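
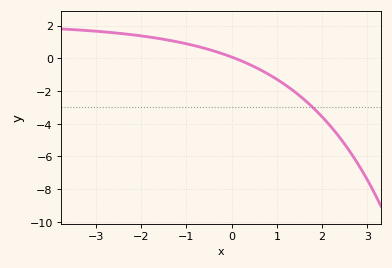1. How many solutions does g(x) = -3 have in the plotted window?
1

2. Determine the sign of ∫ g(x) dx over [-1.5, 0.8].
positive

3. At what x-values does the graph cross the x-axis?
0.1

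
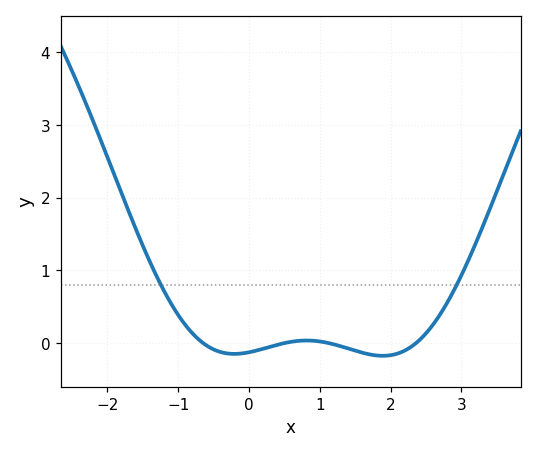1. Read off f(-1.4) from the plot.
1.1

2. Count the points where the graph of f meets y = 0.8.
2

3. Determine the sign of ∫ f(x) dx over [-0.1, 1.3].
negative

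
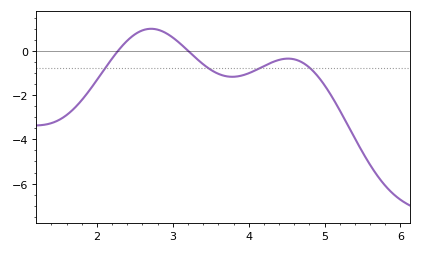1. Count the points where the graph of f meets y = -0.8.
4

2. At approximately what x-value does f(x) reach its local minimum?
3.8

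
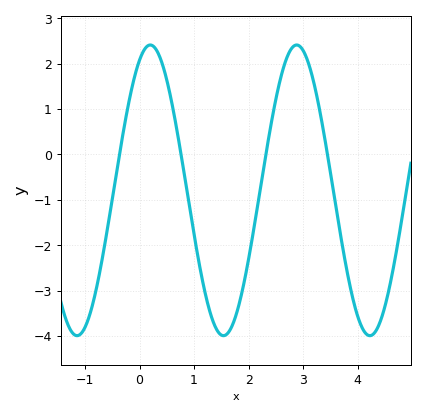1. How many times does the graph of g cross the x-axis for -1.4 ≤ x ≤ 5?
4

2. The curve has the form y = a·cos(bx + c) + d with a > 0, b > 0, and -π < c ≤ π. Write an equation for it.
y = 3.2cos(2.3x - 0.46) - 0.79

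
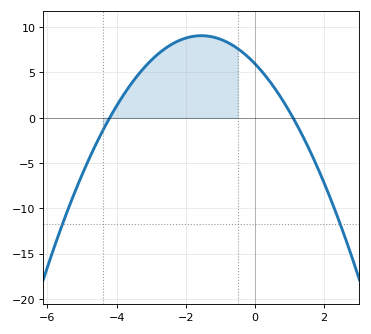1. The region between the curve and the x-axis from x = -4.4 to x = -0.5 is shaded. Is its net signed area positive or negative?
positive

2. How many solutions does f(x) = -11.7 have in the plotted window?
2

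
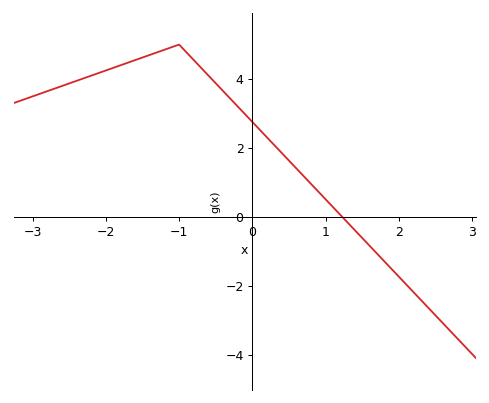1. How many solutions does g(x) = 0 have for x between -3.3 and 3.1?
1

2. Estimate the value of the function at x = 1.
0.508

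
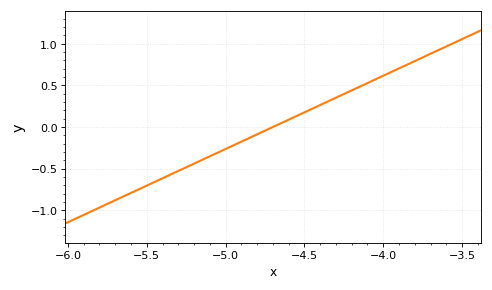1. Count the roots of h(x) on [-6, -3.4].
1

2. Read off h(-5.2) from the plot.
-0.45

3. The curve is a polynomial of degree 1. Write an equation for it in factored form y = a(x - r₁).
y = 0.88(x + 4.7)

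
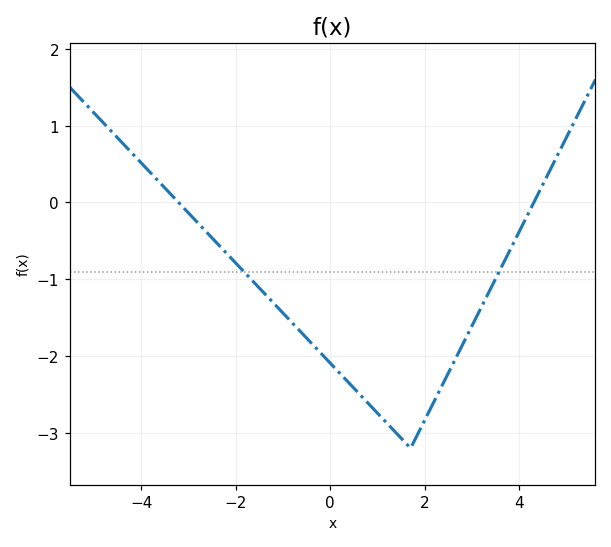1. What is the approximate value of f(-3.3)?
0.1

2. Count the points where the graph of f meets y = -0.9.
2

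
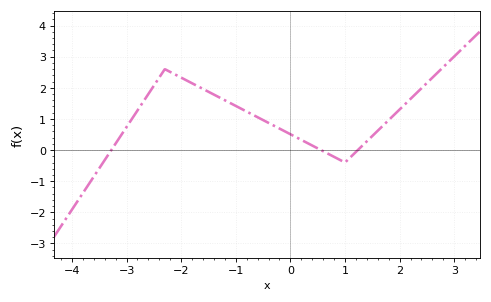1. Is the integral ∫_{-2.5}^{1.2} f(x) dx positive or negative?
positive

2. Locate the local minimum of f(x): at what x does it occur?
1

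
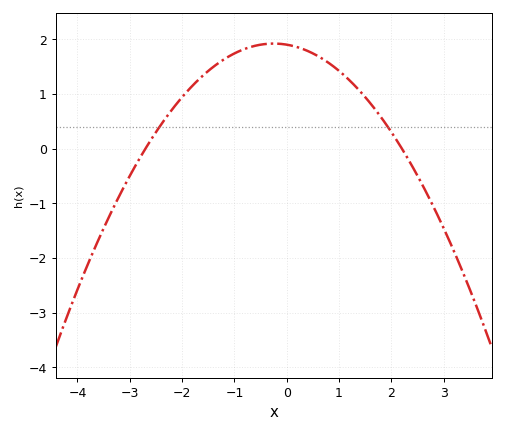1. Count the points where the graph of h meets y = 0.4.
2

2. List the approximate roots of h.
-2.6, 2.2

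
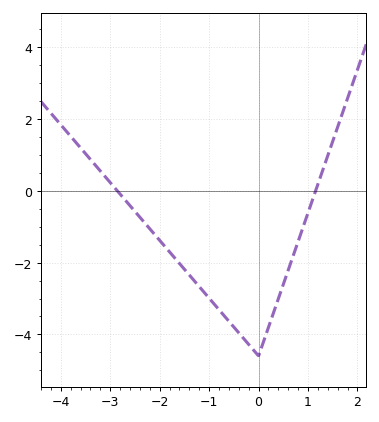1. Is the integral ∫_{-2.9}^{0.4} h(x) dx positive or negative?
negative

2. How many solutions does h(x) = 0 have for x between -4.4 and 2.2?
2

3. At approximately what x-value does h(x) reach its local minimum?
0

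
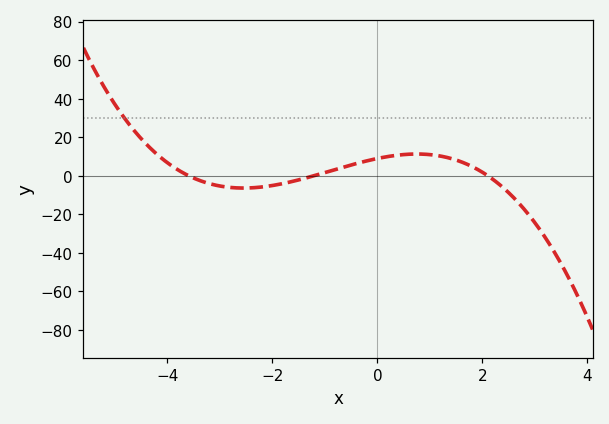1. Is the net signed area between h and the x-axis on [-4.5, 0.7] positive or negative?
positive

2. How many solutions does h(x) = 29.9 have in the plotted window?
1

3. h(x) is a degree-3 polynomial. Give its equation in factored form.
y = -0.98(x + 3.6)(x + 1.2)(x - 2.1)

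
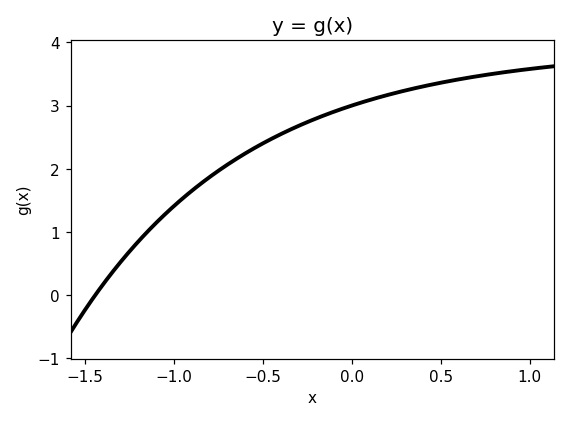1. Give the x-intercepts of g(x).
-1.45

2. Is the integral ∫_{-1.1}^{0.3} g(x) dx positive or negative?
positive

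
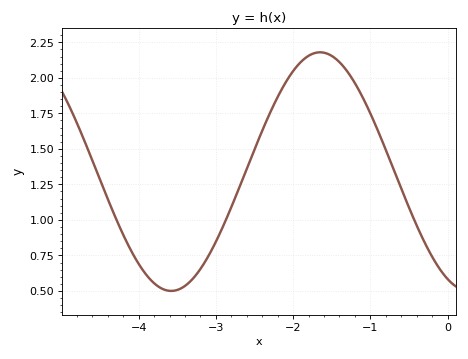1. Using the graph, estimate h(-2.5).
1.5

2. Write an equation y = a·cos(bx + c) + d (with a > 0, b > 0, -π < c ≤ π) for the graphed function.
y = 0.84cos(1.6x + 2.7) + 1.34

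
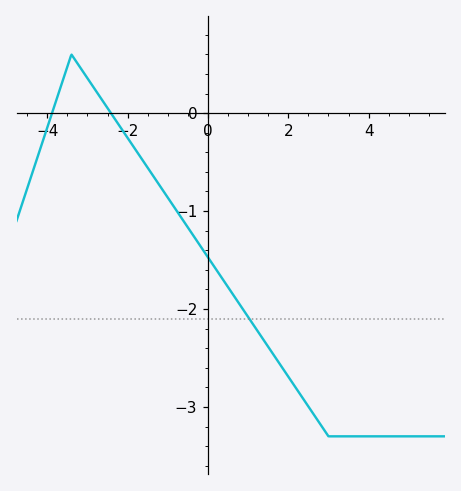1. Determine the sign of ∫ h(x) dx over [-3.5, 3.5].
negative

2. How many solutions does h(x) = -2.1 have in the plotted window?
1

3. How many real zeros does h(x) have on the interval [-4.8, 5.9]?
2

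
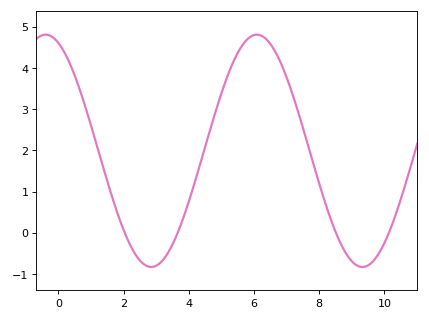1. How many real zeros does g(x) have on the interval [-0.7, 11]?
4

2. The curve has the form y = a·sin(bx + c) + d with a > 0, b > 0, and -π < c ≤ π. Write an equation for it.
y = 2.82sin(0.97x + 1.95) + 1.99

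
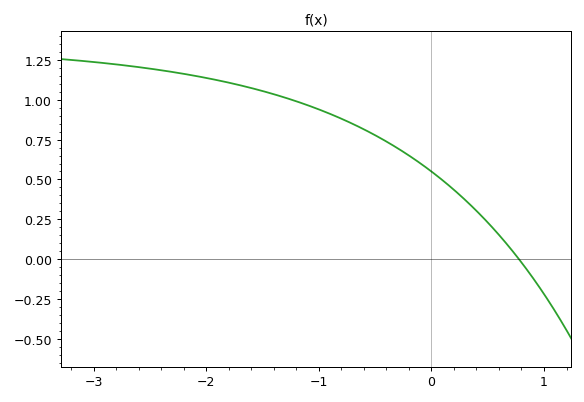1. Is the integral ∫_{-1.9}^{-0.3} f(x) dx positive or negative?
positive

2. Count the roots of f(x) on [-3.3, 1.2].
1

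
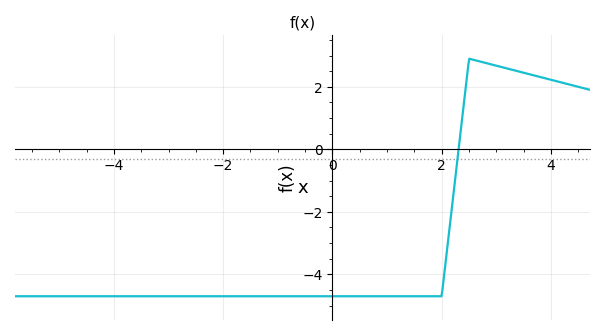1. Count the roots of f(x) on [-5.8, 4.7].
1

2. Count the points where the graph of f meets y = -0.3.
1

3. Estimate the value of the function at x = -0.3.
-4.8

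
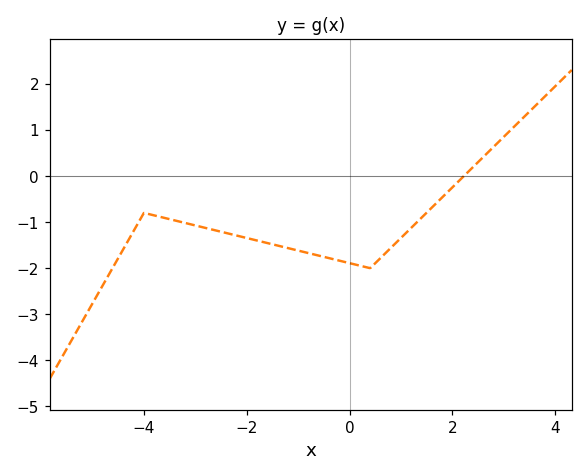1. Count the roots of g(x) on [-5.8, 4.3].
1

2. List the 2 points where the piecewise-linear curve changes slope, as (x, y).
(-4, -0.8); (0.4, -2)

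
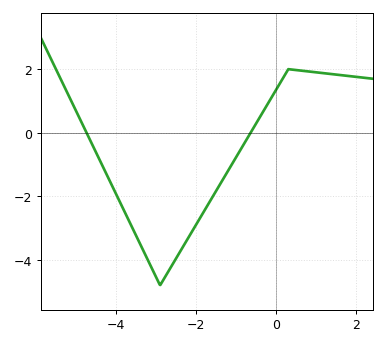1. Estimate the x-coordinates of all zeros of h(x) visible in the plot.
-4.74, -0.641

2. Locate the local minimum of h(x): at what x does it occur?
-2.9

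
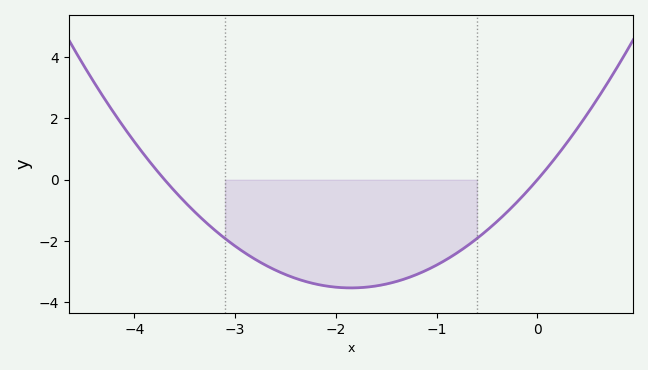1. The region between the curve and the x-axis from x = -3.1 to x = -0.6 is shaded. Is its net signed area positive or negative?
negative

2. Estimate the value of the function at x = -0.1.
-0.371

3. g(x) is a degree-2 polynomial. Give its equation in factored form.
y = 1.03(x + 3.7)(x - 0)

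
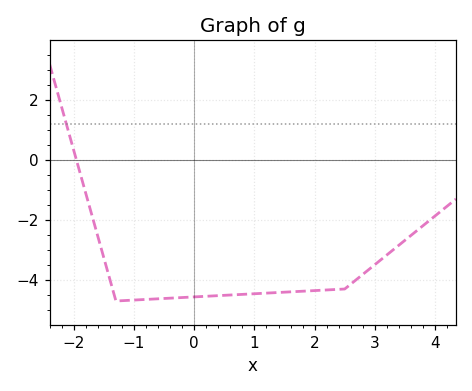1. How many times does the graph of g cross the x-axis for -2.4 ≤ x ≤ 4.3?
1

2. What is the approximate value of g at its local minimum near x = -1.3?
-4.6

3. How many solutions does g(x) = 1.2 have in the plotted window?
1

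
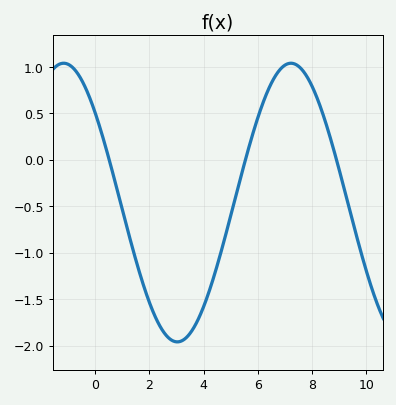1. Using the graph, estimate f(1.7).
-1.28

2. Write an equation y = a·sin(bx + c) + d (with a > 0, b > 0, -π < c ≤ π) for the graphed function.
y = 1.5sin(0.75x + 2.44) - 0.46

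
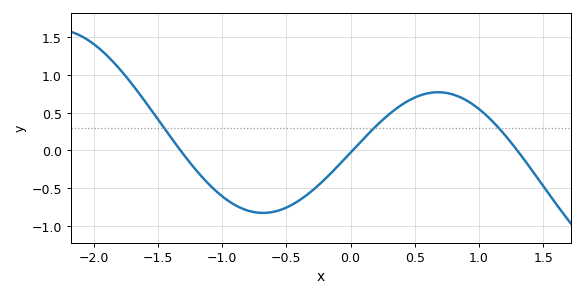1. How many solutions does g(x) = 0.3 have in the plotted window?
3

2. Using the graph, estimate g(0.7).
0.772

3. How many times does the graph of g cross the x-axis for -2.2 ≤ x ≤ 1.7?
3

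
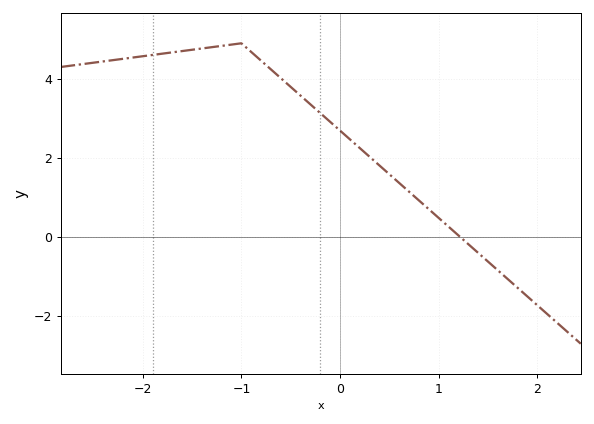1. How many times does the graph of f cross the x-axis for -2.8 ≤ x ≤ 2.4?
1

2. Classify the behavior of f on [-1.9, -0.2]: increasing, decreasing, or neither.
neither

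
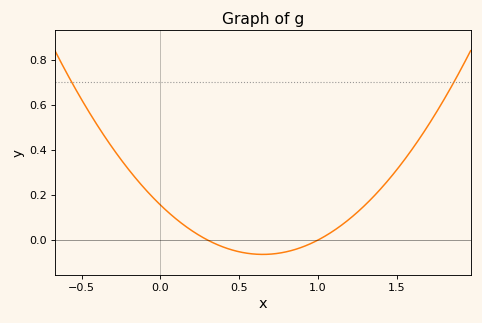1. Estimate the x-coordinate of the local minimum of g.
0.65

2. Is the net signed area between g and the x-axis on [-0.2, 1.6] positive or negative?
positive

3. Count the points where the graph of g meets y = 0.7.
2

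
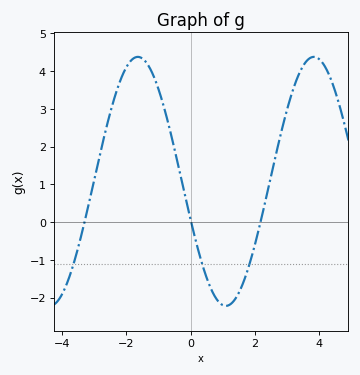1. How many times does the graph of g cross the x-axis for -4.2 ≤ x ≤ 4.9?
3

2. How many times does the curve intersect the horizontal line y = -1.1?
3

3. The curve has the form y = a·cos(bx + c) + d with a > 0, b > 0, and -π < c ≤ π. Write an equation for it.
y = 3.3cos(1.15x + 1.88) + 1.08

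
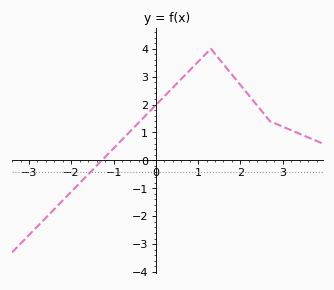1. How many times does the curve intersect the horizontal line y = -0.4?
1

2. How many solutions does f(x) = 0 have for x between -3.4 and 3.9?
1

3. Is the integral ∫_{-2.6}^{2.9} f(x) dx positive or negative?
positive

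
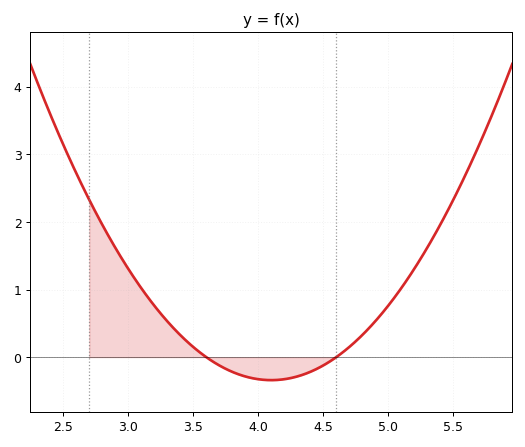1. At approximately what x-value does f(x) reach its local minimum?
4.1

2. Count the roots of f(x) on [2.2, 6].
2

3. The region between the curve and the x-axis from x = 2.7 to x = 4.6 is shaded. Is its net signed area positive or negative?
positive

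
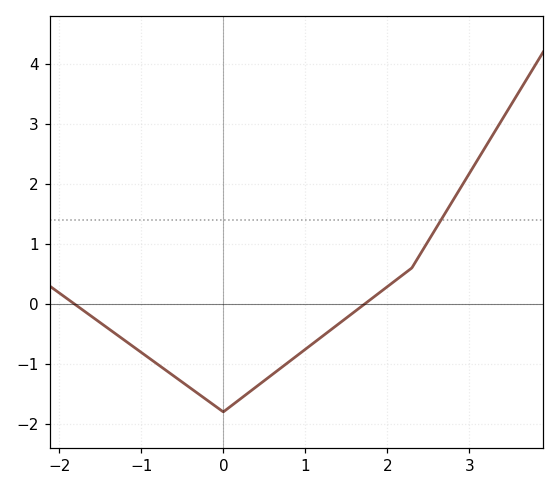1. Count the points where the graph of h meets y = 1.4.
1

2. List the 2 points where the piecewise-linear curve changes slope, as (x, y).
(0, -1.8); (2.3, 0.6)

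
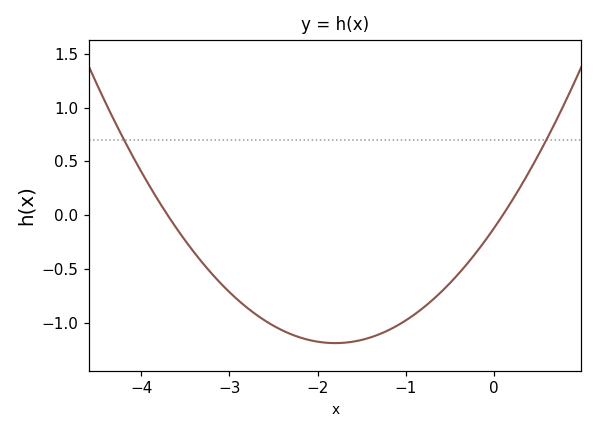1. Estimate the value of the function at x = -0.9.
-0.9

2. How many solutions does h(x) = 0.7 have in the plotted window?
2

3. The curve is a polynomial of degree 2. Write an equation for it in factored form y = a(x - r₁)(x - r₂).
y = 0.33(x + 3.7)(x - 0.1)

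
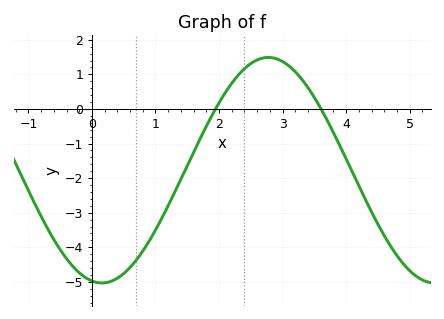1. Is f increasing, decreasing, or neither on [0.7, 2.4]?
increasing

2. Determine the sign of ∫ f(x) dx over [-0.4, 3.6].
negative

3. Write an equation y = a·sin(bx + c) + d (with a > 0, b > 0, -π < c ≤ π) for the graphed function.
y = 3.26sin(1.2x - 1.76) - 1.77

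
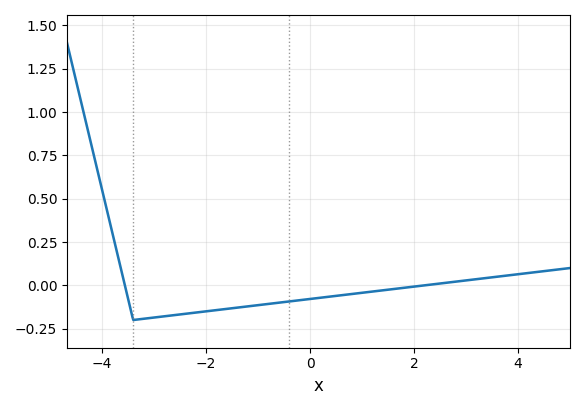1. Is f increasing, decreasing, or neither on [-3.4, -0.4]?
increasing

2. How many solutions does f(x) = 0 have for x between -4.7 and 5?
2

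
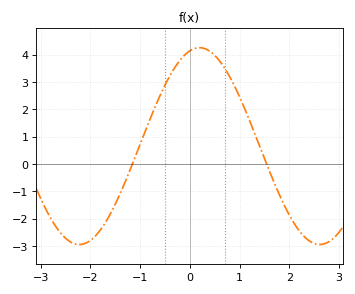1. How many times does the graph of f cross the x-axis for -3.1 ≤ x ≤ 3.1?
2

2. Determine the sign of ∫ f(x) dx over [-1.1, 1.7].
positive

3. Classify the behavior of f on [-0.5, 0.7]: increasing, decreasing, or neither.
neither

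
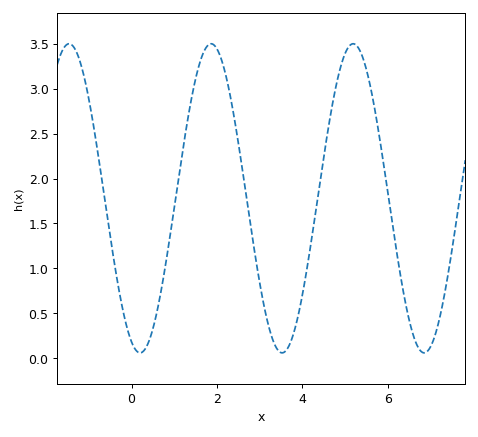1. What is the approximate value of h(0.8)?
1.05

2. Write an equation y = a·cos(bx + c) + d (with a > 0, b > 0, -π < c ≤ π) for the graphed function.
y = 1.72cos(1.89x + 2.76) + 1.78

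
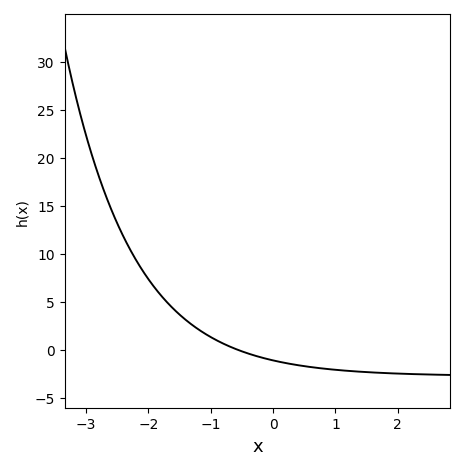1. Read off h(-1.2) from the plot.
2.13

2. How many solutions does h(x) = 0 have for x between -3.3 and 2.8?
1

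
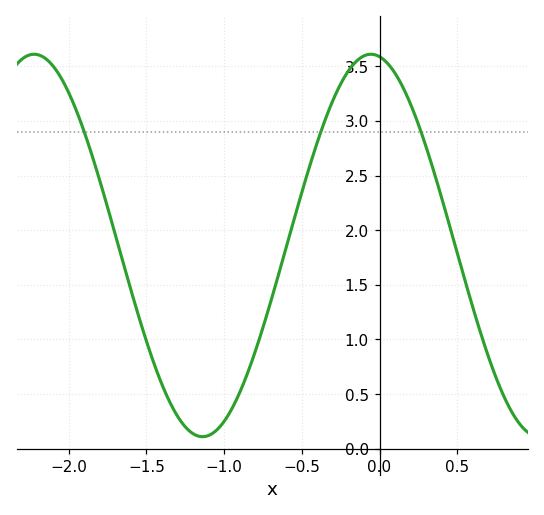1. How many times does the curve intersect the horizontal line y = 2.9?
3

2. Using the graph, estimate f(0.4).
2.29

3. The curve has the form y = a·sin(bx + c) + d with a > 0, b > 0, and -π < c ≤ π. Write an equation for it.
y = 1.75sin(2.9x + 1.73) + 1.86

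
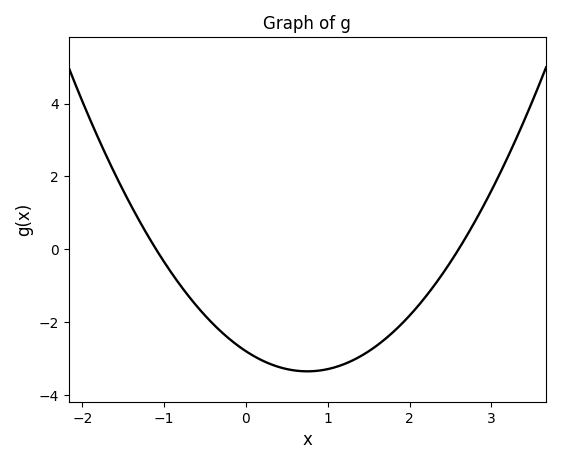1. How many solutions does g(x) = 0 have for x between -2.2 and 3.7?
2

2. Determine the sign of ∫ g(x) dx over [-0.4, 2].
negative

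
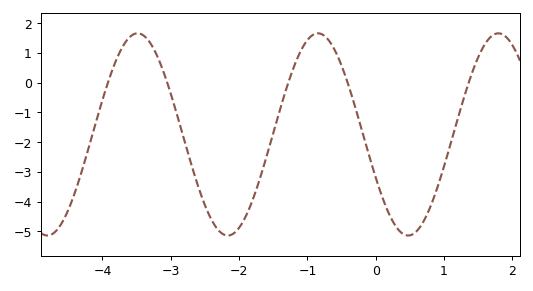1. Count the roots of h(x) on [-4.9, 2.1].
5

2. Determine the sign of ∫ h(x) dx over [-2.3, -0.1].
negative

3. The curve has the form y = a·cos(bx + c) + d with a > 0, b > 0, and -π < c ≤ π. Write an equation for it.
y = 3.4cos(2.38x + 2.01) - 1.74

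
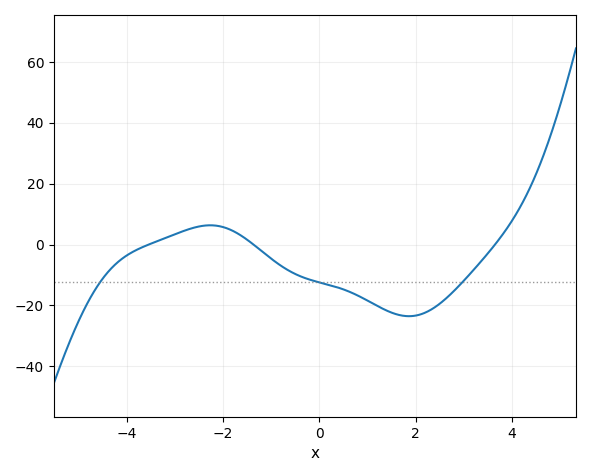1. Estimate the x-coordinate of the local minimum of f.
1.8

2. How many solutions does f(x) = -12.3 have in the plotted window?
3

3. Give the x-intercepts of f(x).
-3.6, -1.4, 3.6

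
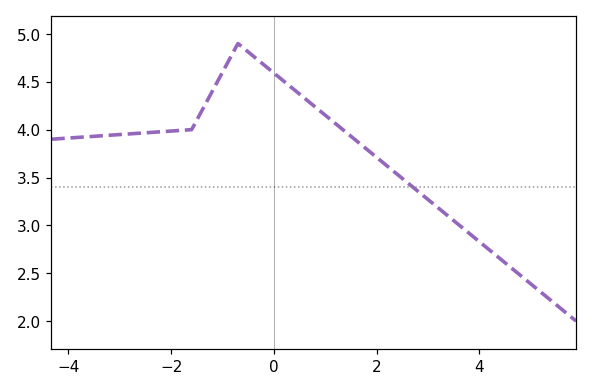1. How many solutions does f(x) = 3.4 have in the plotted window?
1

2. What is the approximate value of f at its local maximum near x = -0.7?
4.9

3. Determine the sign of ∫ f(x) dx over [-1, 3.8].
positive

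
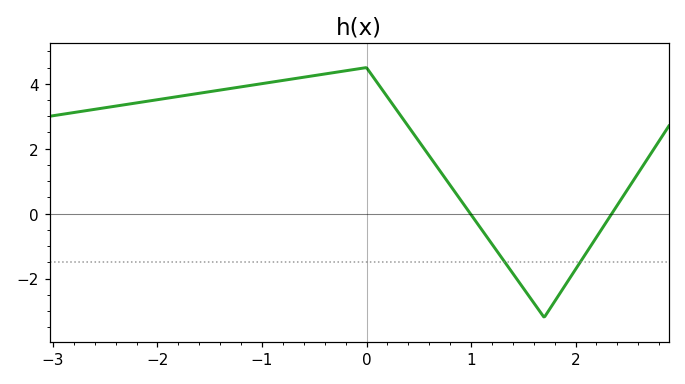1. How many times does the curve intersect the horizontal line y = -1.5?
2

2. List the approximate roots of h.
0.994, 2.35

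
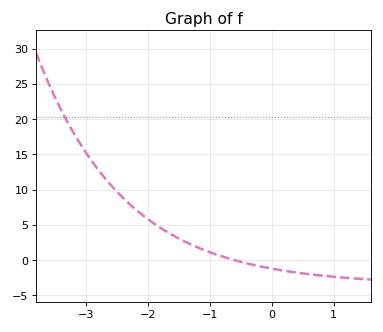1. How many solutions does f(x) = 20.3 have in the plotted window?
1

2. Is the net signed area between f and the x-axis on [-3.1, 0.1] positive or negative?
positive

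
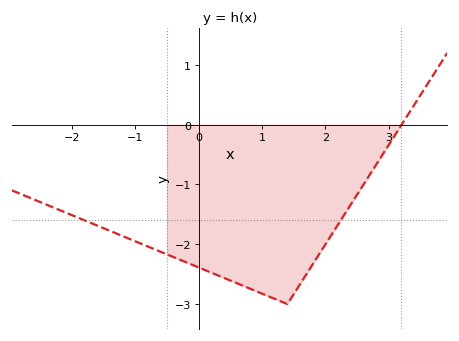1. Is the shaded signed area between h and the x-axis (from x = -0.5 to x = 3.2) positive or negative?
negative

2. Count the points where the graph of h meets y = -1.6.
2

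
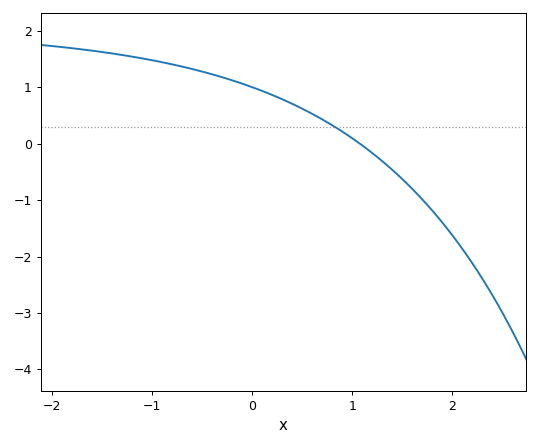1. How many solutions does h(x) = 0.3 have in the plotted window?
1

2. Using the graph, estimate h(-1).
1.48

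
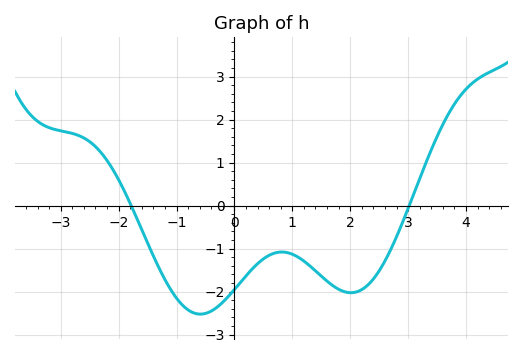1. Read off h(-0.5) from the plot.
-2.51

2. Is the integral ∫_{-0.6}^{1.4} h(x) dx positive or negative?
negative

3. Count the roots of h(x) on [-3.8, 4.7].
2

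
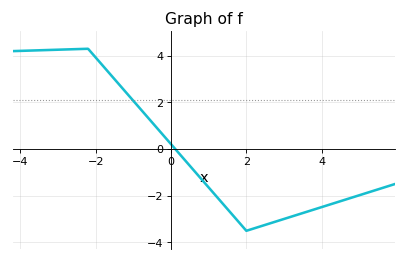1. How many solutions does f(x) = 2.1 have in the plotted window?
1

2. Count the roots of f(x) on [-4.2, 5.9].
1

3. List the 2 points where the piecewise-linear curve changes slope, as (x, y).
(-2.2, 4.3); (2, -3.5)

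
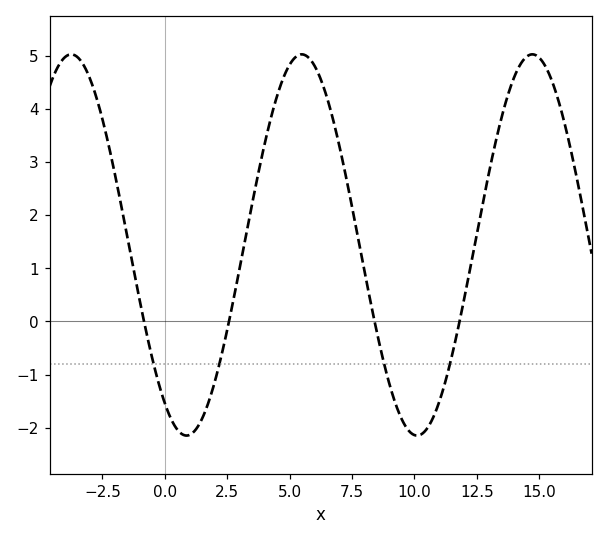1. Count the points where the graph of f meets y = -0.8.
4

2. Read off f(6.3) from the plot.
4.5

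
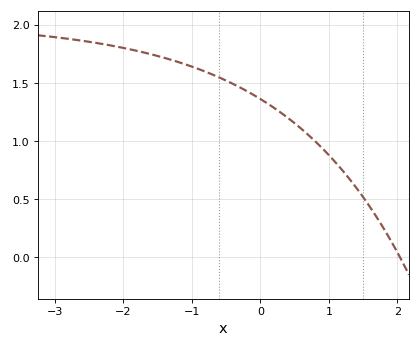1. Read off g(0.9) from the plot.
0.937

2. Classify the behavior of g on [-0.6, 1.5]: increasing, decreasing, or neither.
decreasing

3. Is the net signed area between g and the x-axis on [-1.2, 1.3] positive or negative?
positive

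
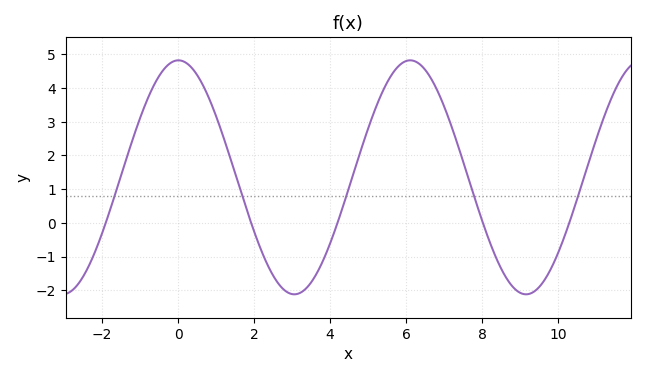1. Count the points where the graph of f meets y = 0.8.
5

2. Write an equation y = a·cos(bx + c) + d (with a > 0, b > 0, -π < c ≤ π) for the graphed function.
y = 3.47cos(1x - 0.01) + 1.35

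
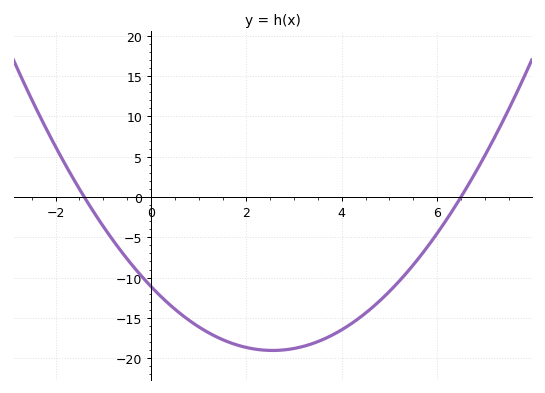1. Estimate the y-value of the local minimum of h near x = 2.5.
-19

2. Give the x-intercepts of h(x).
-1.4, 6.4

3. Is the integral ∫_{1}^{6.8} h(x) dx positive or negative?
negative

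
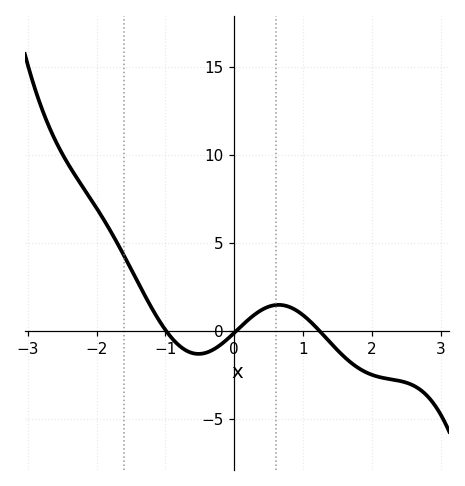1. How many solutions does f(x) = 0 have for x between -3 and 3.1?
3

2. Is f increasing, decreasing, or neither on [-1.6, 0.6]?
neither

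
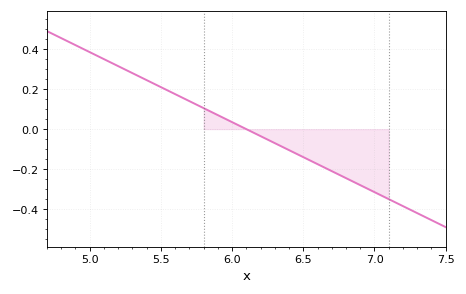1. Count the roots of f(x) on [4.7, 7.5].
1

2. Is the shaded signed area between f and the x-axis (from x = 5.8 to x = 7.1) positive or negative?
negative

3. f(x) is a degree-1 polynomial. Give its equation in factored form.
y = -0.35(x - 6.1)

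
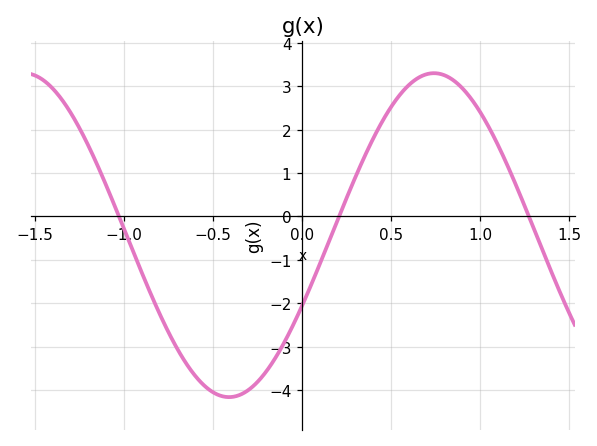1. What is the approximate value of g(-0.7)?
-3.1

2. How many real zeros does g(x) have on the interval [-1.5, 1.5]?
3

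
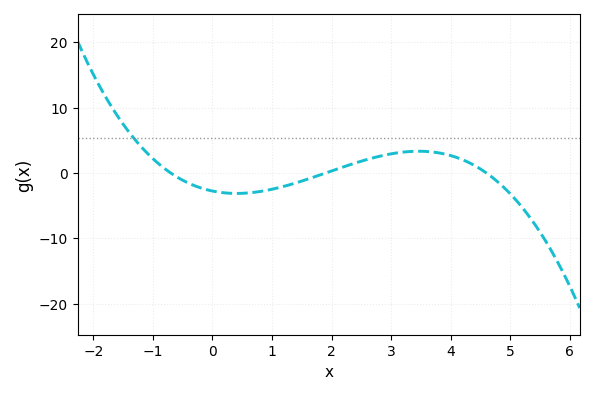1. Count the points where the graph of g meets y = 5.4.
1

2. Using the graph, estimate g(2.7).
2.33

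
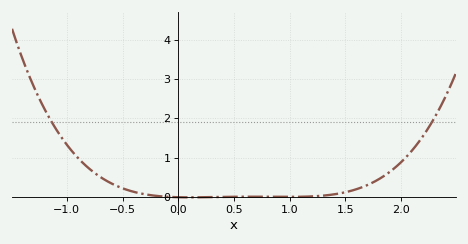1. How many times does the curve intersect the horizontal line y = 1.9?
2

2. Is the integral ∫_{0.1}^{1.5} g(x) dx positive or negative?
positive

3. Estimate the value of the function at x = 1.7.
0.3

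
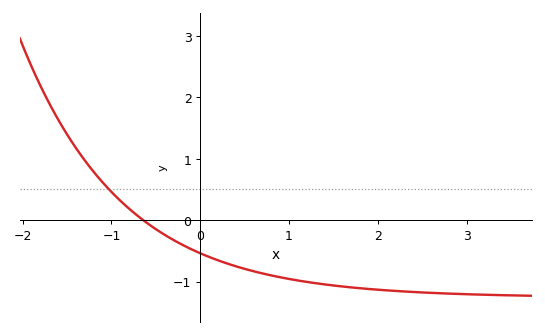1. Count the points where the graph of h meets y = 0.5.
1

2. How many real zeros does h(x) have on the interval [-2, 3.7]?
1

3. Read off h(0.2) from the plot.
-0.7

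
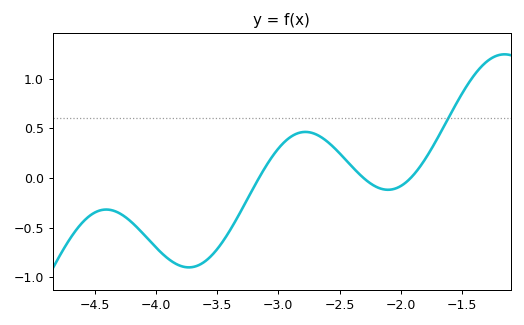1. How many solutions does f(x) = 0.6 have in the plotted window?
1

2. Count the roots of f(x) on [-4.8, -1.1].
3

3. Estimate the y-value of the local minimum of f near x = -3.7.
-0.9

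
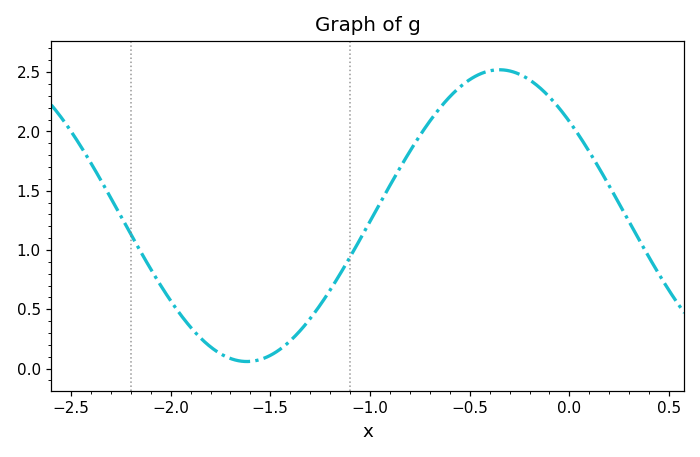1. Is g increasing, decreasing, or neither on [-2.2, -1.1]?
neither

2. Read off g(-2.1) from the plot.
0.85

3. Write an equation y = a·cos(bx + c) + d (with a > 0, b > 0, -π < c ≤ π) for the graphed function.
y = 1.23cos(2.5x + 0.87) + 1.29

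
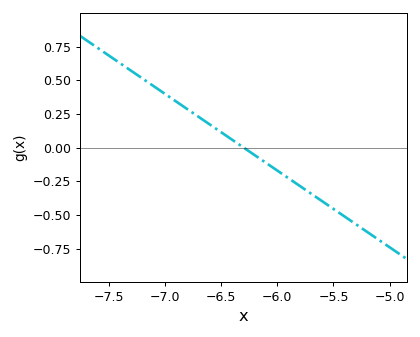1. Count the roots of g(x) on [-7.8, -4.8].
1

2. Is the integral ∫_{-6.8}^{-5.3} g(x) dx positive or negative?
negative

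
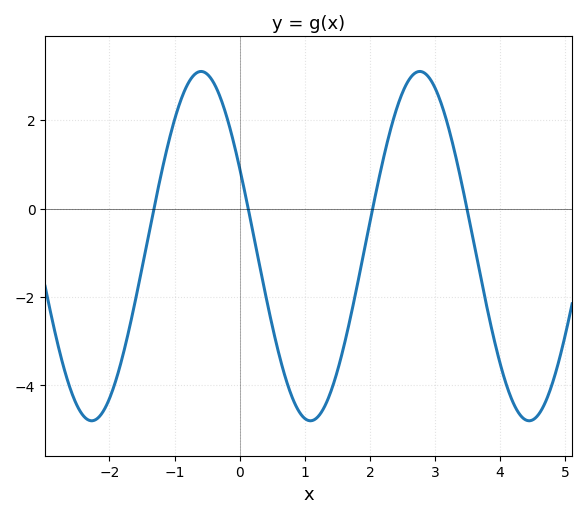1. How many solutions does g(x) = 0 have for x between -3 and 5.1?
4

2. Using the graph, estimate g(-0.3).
2.52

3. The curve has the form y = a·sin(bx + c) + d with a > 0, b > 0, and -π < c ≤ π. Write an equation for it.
y = 3.95sin(1.87x + 2.68) - 0.85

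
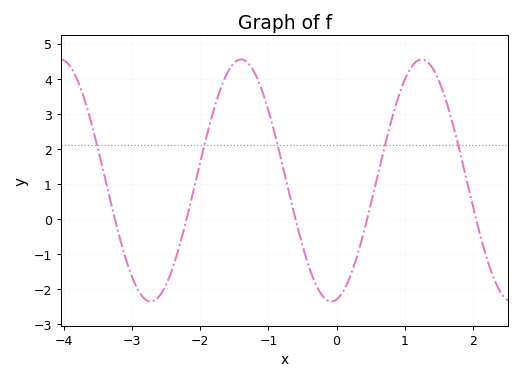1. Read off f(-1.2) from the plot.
4.2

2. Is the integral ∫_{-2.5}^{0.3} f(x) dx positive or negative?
positive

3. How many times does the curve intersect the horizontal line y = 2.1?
5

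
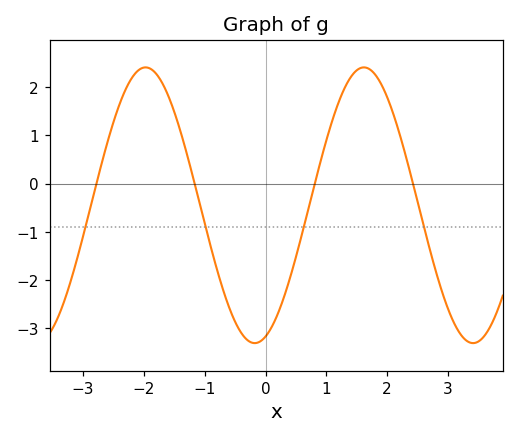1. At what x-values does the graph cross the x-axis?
-2.8, -1.2, 0.8, 2.4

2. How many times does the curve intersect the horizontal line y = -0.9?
4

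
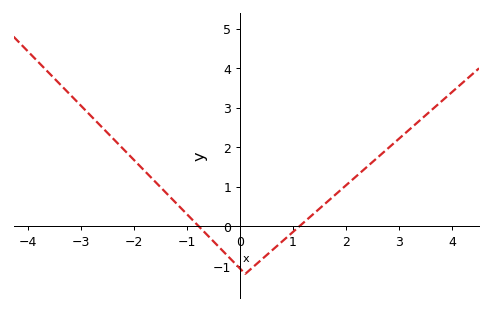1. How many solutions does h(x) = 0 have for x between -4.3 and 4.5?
2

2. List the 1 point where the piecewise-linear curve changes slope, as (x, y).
(0.1, -1.2)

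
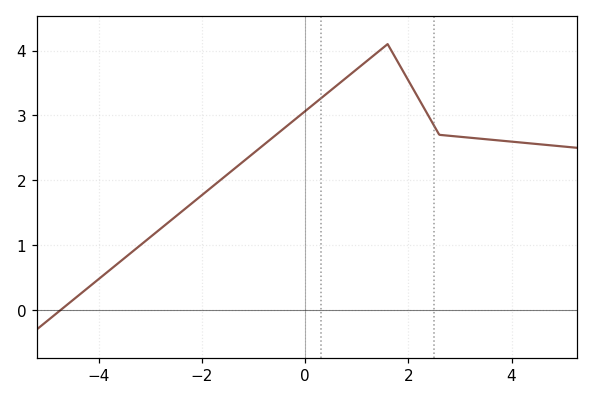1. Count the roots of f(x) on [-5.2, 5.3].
1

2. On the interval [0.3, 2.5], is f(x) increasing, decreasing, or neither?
neither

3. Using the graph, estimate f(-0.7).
2.6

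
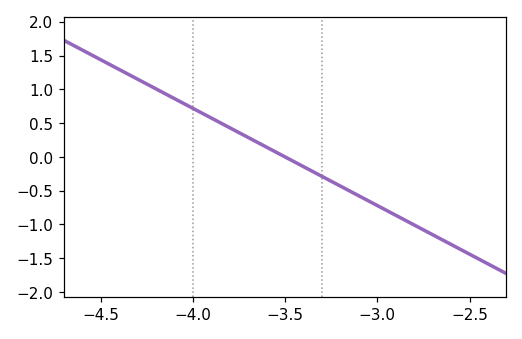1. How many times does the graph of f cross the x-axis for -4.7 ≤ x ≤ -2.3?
1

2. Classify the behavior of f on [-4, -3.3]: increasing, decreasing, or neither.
decreasing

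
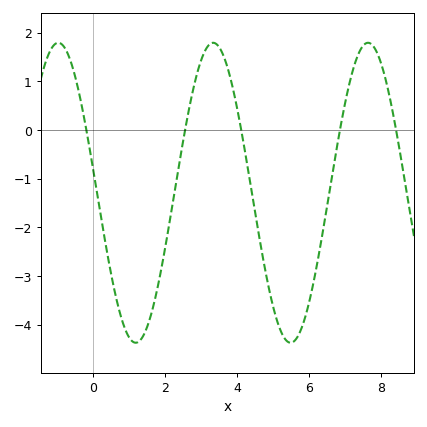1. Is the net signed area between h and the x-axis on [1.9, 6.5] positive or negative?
negative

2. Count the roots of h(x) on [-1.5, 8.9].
5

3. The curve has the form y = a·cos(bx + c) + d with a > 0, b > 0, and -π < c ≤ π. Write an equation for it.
y = 3.08cos(1.46x + 1.41) - 1.29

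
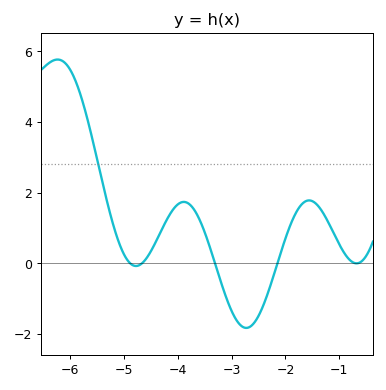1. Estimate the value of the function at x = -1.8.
1.4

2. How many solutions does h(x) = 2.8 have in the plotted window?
1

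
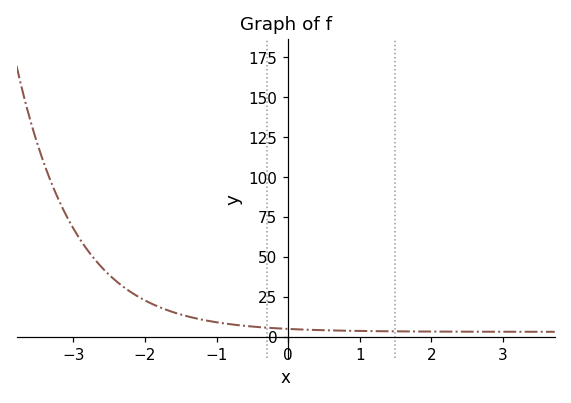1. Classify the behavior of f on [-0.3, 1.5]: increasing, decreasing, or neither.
decreasing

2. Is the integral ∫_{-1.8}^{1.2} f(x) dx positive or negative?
positive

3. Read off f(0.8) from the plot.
4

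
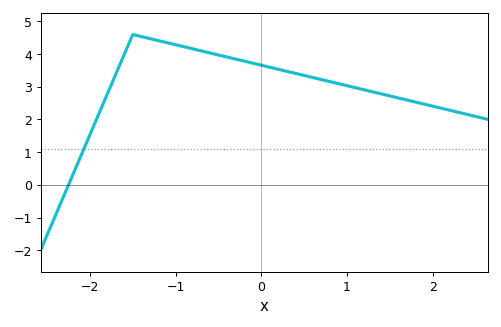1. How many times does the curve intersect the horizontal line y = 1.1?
1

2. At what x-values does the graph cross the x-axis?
-2.2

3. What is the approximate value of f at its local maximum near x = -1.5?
4.6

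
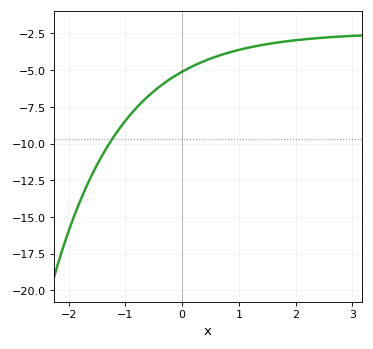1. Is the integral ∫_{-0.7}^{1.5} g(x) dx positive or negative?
negative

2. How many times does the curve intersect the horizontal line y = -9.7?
1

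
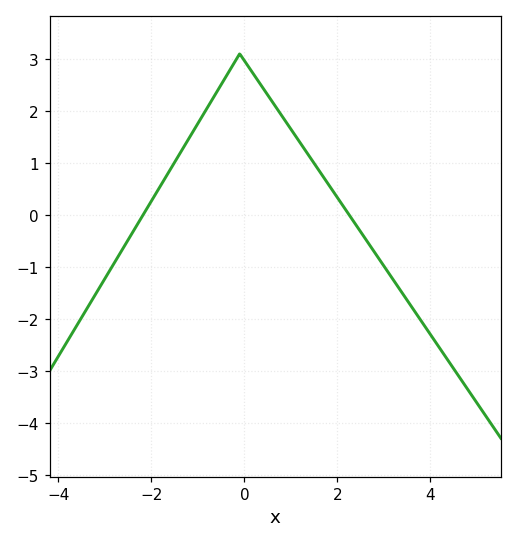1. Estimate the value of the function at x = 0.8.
1.9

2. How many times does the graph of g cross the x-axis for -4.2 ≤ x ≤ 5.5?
2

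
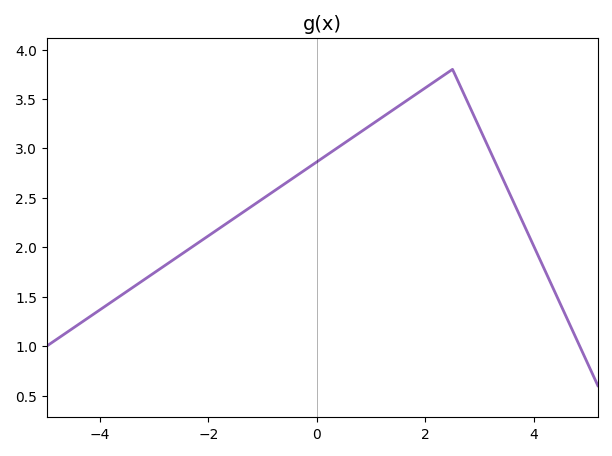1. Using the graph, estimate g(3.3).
2.85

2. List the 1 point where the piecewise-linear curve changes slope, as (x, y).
(2.5, 3.8)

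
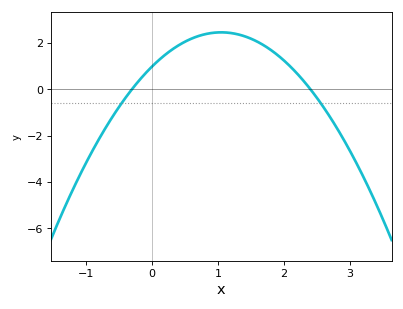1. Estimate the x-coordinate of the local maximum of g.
1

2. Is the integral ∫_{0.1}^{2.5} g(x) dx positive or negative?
positive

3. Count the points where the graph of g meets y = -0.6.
2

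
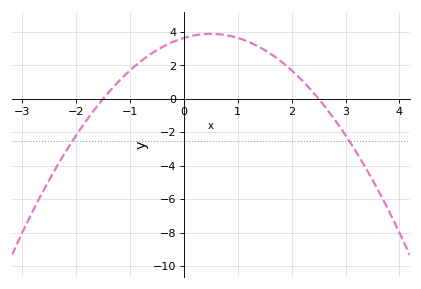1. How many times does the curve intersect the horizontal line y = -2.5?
2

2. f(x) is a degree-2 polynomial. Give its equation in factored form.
y = -0.97(x + 1.5)(x - 2.5)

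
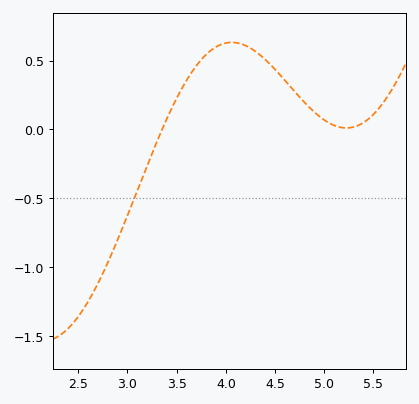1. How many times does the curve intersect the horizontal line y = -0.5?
1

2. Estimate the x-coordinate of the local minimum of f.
5.22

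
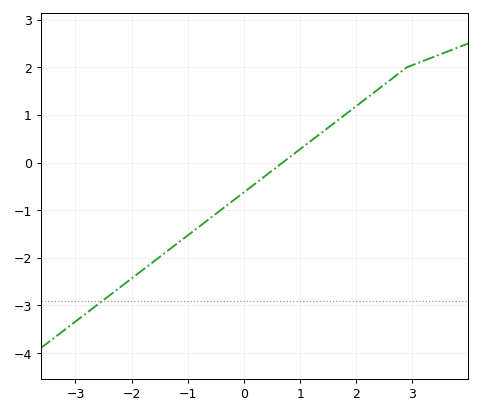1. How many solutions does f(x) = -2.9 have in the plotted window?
1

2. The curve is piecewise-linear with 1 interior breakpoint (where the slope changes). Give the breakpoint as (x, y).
(2.9, 2)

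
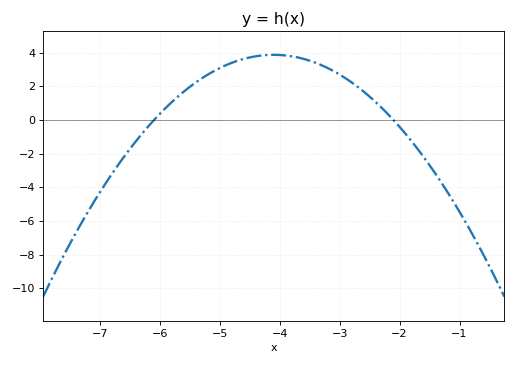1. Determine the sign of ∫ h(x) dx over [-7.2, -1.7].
positive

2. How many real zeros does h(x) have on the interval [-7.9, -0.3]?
2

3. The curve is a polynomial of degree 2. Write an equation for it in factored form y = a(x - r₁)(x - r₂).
y = -0.97(x + 6.1)(x + 2.1)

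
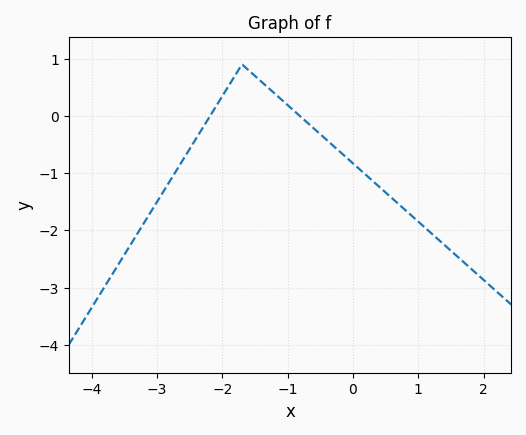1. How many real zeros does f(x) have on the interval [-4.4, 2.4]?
2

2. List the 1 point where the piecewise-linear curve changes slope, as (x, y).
(-1.7, 0.9)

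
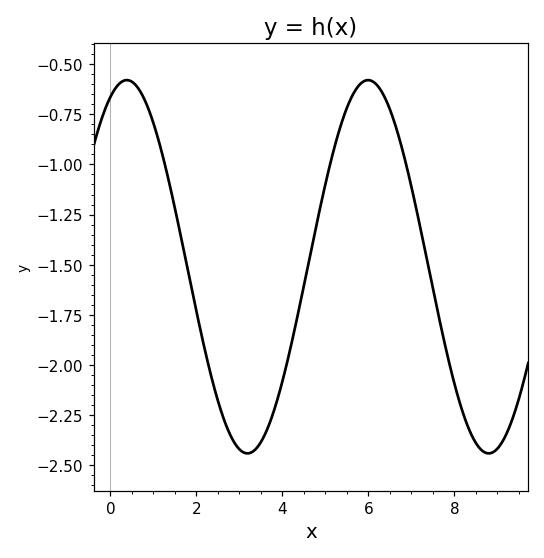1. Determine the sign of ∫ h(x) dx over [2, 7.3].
negative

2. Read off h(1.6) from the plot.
-1.3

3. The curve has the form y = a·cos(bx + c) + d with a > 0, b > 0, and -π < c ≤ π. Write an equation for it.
y = 0.93cos(1.1x - 0.43) - 1.51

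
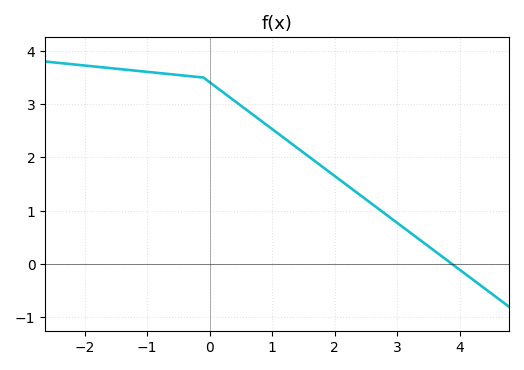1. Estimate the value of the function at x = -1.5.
3.7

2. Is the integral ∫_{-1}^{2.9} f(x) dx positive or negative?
positive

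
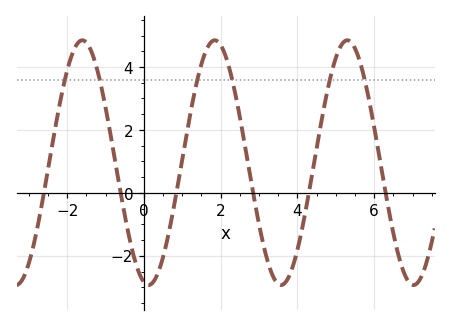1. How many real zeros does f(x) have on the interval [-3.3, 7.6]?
6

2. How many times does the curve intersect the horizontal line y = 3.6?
6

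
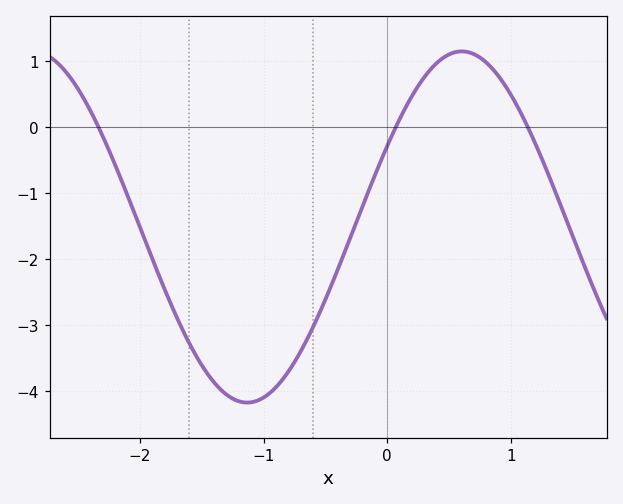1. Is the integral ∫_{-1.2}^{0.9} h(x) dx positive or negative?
negative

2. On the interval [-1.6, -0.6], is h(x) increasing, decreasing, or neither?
neither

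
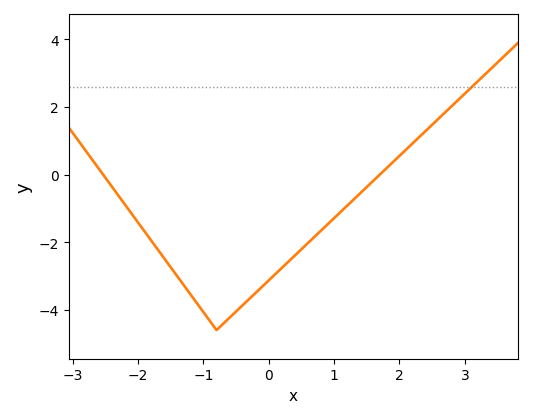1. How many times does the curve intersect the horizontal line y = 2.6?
1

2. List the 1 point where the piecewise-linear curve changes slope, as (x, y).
(-0.8, -4.6)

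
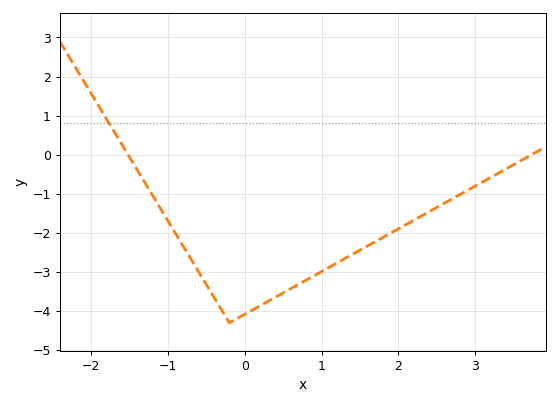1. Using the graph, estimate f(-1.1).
-1.36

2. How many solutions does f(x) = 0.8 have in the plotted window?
1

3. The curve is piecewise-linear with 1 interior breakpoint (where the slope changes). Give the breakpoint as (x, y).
(-0.2, -4.3)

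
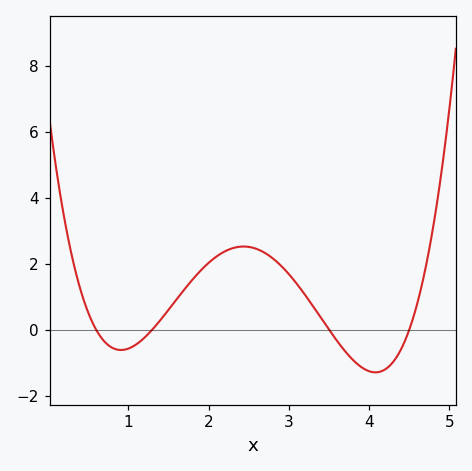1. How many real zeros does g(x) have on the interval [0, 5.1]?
4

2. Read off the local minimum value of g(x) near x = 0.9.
-0.618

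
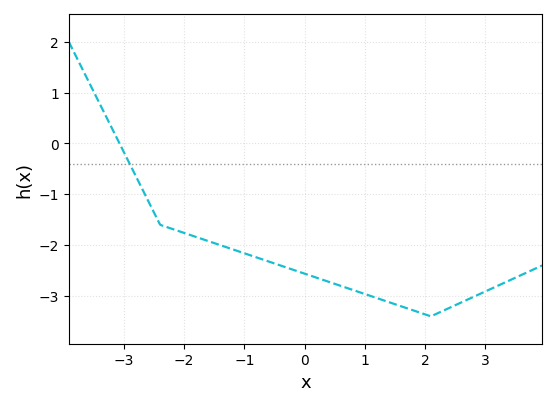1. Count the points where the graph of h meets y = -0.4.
1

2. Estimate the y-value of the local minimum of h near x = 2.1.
-3.4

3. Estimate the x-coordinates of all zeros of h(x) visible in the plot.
-3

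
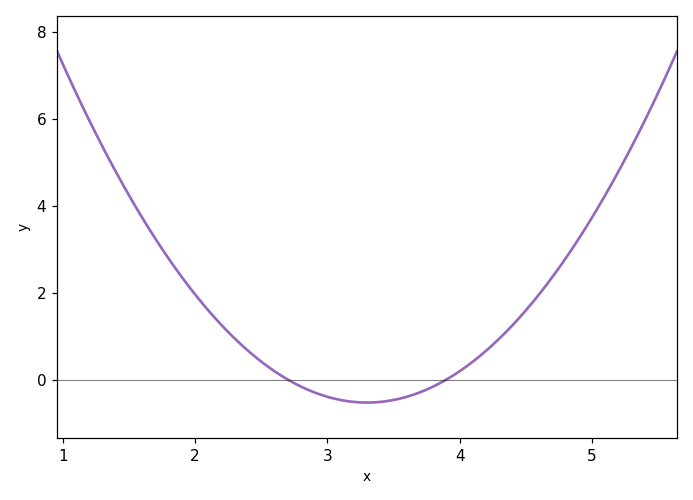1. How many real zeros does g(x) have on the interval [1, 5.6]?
2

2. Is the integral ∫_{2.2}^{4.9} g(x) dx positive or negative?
positive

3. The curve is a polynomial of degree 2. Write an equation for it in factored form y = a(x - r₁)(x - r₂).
y = 1.47(x - 2.7)(x - 3.9)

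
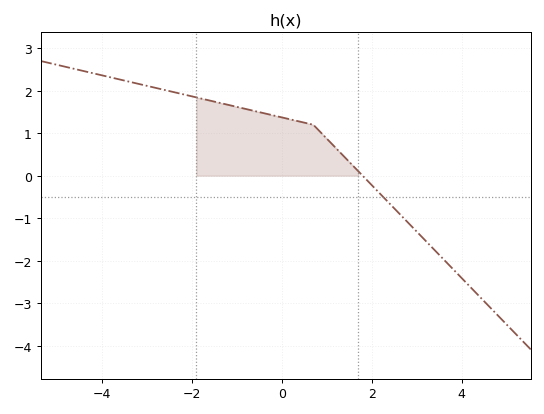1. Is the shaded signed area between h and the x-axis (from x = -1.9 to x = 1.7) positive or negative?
positive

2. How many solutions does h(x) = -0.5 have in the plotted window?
1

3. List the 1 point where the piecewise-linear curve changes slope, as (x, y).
(0.7, 1.2)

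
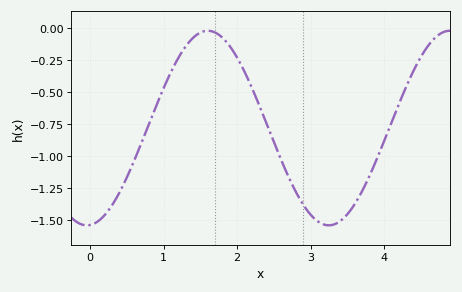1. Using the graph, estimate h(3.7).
-1.27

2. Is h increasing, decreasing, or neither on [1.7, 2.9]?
decreasing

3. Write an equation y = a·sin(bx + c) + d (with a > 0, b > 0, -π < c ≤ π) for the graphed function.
y = 0.76sin(1.91x - 1.49) - 0.78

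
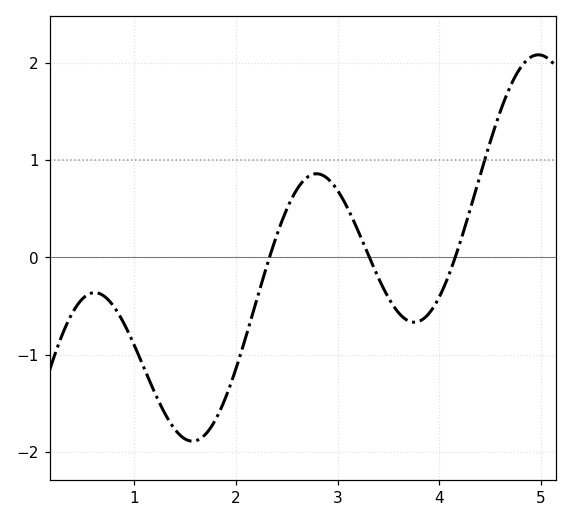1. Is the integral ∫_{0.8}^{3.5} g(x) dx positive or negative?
negative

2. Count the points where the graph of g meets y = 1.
1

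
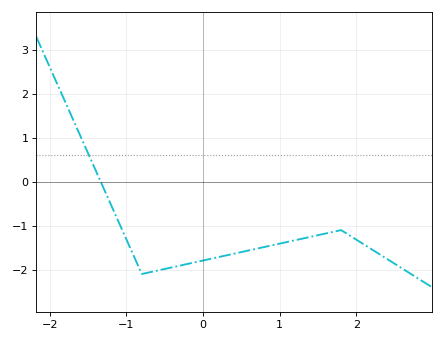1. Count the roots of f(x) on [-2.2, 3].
1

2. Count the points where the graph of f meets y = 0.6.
1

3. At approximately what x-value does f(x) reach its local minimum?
-0.8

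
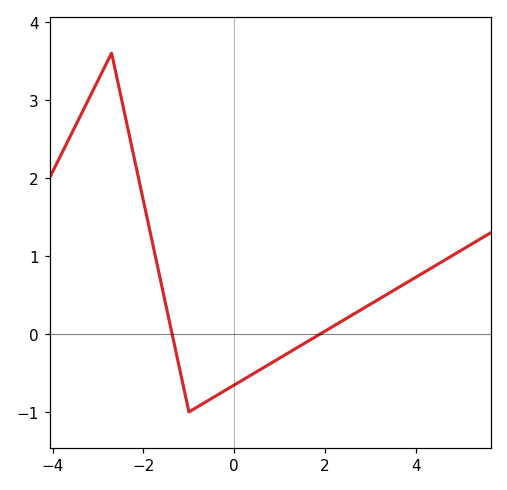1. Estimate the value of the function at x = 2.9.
0.348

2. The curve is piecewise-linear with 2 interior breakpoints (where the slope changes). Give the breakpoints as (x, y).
(-2.7, 3.6); (-1, -1)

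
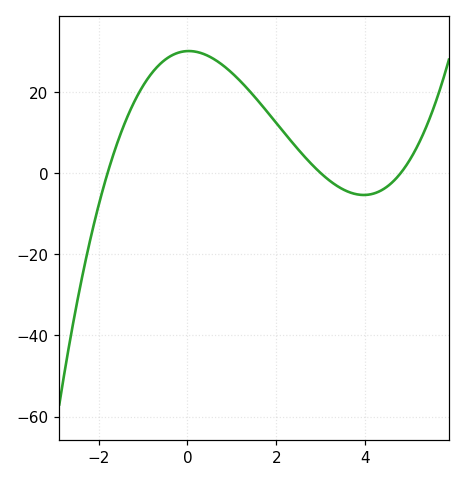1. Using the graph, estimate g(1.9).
14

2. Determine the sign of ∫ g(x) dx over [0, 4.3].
positive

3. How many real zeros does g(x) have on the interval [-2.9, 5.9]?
3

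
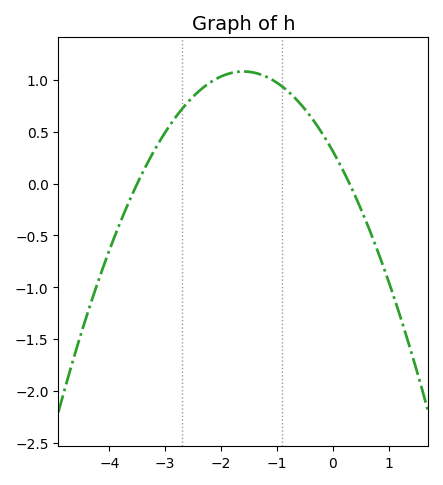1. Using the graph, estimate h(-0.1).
0.408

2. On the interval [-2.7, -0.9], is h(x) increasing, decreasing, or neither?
neither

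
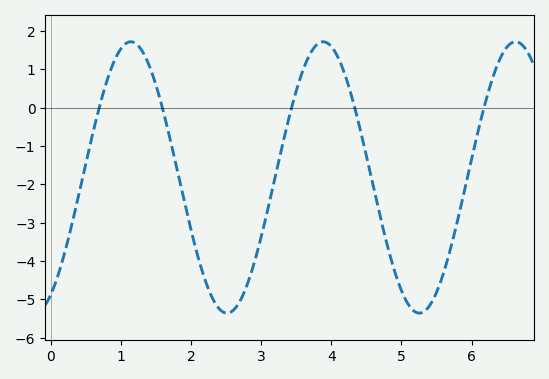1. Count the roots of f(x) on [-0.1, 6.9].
5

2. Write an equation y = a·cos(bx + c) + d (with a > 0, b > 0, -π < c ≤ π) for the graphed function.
y = 3.54cos(2.29x - 2.61) - 1.82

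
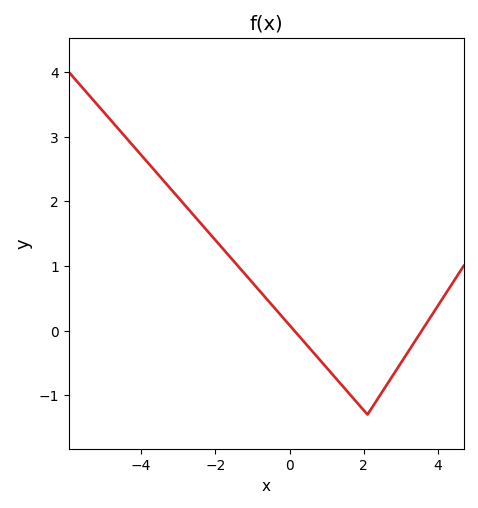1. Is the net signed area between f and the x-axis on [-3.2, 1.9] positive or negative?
positive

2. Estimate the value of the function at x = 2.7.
-0.767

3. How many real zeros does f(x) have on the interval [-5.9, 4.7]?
2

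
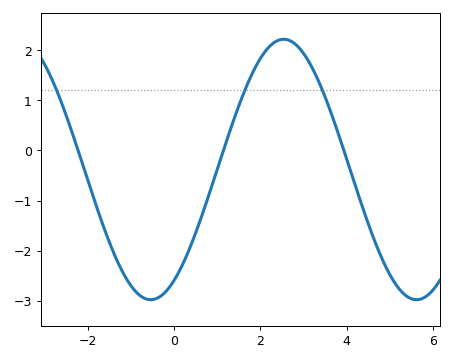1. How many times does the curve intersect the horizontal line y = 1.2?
3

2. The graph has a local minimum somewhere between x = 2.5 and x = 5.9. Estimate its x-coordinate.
5.62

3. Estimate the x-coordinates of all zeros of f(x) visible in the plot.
-2.22, 1.14, 3.94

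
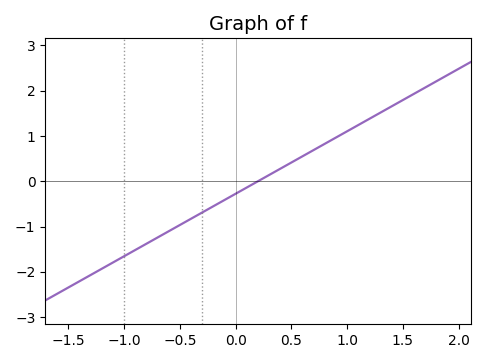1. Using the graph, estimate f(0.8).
0.828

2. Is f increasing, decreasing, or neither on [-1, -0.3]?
increasing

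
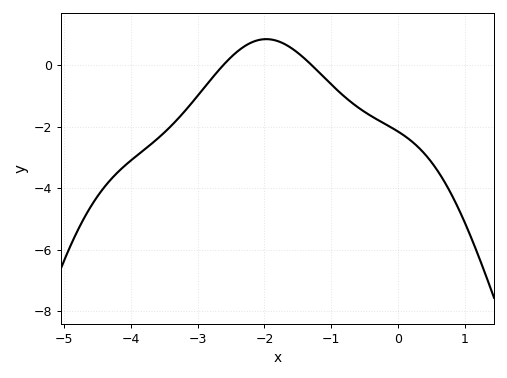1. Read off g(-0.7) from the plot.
-1.2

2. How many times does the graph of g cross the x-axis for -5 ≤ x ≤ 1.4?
2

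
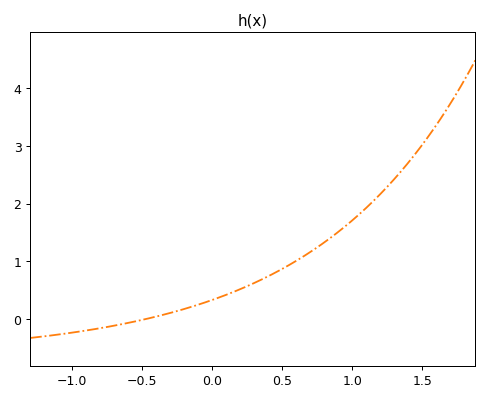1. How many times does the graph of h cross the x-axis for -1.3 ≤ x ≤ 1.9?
1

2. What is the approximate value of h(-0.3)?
0.1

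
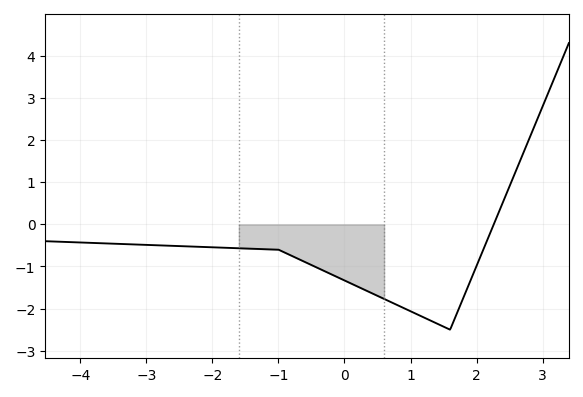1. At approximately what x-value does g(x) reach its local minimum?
1.6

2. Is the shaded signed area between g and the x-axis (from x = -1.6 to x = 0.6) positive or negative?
negative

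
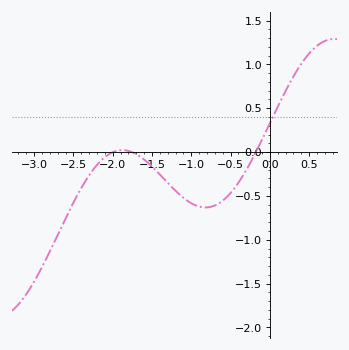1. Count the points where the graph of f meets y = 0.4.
1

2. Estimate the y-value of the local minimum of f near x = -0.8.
-0.632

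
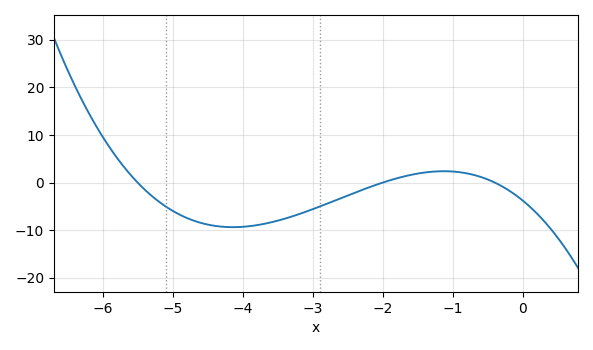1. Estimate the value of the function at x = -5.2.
-4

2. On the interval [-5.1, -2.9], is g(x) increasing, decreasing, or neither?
neither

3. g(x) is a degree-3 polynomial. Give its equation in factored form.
y = -0.86(x + 5.5)(x + 2)(x + 0.4)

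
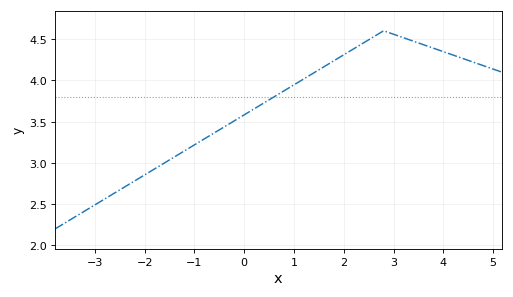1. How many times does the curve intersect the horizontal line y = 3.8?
1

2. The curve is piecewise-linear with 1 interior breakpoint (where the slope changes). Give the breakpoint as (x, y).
(2.8, 4.6)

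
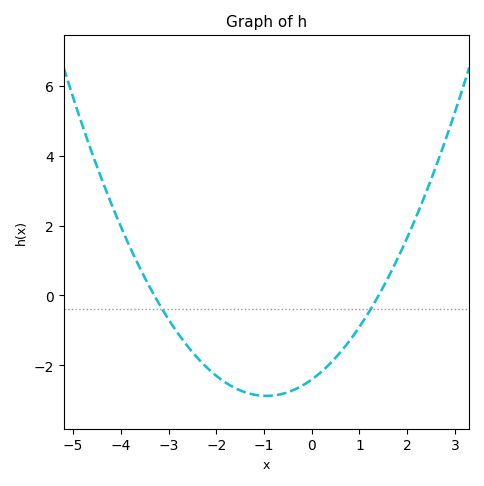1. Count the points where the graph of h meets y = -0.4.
2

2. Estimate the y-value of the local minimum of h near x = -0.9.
-2.87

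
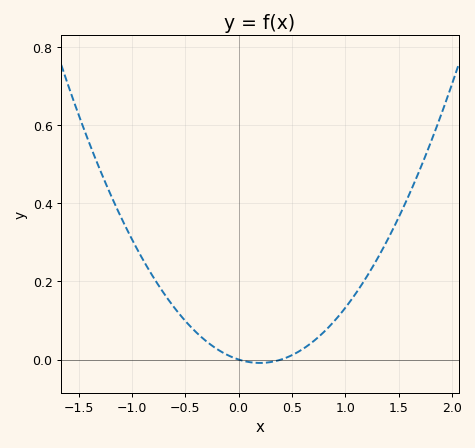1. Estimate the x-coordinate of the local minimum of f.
0.2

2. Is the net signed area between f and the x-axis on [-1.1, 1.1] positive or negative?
positive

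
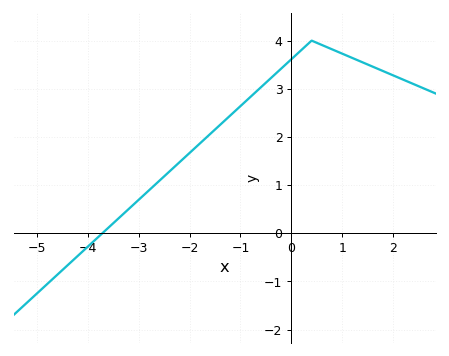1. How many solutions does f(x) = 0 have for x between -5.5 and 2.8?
1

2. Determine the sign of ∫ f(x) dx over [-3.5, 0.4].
positive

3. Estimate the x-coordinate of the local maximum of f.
0.401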